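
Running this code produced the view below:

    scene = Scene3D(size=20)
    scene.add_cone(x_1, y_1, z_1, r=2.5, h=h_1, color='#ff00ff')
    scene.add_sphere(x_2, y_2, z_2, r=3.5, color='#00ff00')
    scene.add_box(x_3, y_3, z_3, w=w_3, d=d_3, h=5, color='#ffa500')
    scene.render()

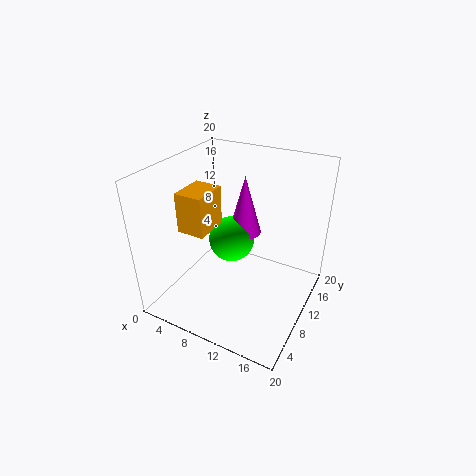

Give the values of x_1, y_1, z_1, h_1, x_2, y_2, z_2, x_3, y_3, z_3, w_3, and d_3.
x_1 = 8.5
y_1 = 15
z_1 = 8
h_1 = 9
x_2 = 7
y_2 = 13.5
z_2 = 7
x_3 = 5.5
y_3 = 3
z_3 = 13.5
w_3 = 3.5
d_3 = 4.5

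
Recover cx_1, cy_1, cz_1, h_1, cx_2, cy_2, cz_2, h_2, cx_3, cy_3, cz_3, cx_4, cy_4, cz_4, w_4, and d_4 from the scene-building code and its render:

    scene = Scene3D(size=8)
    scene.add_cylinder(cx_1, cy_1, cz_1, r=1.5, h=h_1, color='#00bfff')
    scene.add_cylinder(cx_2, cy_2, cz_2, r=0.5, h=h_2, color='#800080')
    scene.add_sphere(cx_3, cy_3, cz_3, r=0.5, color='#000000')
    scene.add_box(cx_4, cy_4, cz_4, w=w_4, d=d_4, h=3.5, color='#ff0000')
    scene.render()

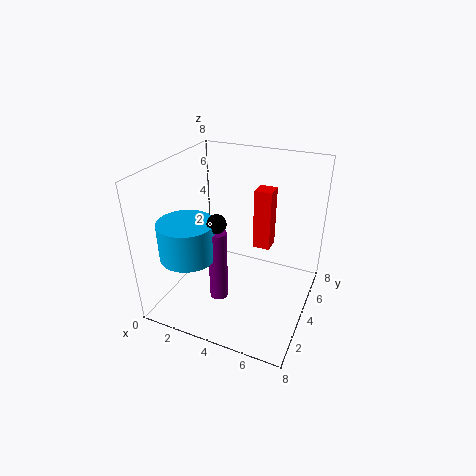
cx_1 = 2, cy_1 = 2, cz_1 = 3.5, h_1 = 2, cx_2 = 3.5, cy_2 = 2.5, cz_2 = 1, h_2 = 4, cx_3 = 3.5, cy_3 = 2.5, cz_3 = 5.5, cx_4 = 4.5, cy_4 = 5, cz_4 = 3, w_4 = 1, d_4 = 1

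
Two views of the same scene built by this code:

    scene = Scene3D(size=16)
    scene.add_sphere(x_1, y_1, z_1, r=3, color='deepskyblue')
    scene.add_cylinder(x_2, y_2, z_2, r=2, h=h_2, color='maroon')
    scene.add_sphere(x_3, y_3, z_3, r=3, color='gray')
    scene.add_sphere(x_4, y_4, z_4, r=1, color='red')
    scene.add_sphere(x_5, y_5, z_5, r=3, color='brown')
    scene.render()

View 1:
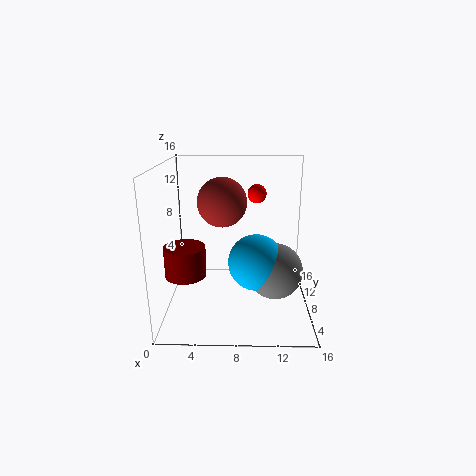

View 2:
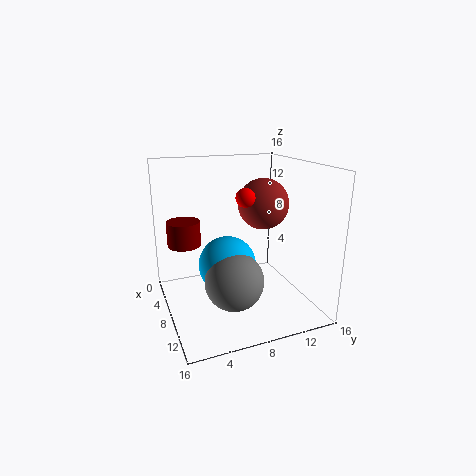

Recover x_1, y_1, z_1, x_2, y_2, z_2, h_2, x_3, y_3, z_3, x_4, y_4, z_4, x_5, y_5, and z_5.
x_1 = 10
y_1 = 6
z_1 = 6
x_2 = 3
y_2 = 3
z_2 = 6
h_2 = 3
x_3 = 12
y_3 = 6
z_3 = 5
x_4 = 10
y_4 = 8
z_4 = 13
x_5 = 6
y_5 = 12
z_5 = 11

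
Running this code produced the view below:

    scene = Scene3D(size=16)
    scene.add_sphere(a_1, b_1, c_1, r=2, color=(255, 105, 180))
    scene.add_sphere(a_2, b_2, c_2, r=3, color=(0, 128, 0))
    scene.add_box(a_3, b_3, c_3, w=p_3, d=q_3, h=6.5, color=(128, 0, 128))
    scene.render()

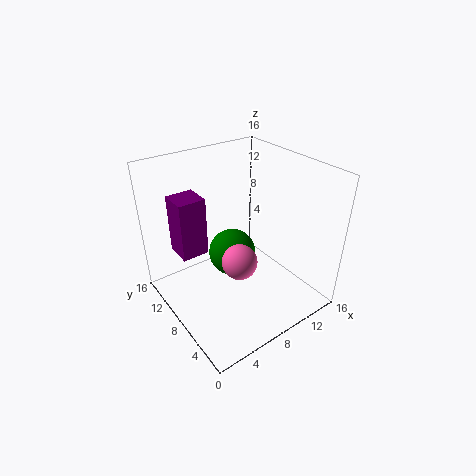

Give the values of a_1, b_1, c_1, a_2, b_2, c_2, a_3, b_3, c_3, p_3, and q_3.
a_1 = 7.5; b_1 = 7; c_1 = 5.5; a_2 = 10; b_2 = 12; c_2 = 3; a_3 = 2; b_3 = 9.5; c_3 = 6.5; p_3 = 3; q_3 = 3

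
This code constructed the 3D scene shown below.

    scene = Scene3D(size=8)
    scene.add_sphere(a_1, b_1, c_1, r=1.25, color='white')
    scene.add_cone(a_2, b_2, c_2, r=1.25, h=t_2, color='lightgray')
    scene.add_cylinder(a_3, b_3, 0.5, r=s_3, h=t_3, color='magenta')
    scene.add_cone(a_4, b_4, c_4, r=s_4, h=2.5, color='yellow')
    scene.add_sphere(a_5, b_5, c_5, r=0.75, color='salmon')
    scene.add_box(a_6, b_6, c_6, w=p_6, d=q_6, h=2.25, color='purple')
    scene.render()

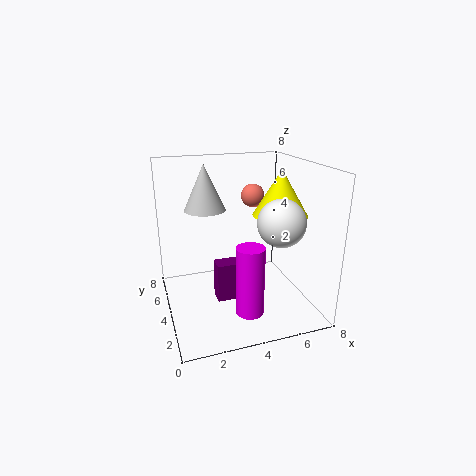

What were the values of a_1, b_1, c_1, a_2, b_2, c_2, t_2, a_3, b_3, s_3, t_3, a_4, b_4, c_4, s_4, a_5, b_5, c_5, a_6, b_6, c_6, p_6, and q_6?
a_1 = 5.75; b_1 = 2.25; c_1 = 5.25; a_2 = 2.75; b_2 = 6.5; c_2 = 5; t_2 = 2.75; a_3 = 4; b_3 = 2; s_3 = 0.75; t_3 = 3.75; a_4 = 6.25; b_4 = 3.5; c_4 = 5.25; s_4 = 1.5; a_5 = 6; b_5 = 7; c_5 = 5.5; a_6 = 2.75; b_6 = 3.75; c_6 = 0.25; p_6 = 2.25; q_6 = 1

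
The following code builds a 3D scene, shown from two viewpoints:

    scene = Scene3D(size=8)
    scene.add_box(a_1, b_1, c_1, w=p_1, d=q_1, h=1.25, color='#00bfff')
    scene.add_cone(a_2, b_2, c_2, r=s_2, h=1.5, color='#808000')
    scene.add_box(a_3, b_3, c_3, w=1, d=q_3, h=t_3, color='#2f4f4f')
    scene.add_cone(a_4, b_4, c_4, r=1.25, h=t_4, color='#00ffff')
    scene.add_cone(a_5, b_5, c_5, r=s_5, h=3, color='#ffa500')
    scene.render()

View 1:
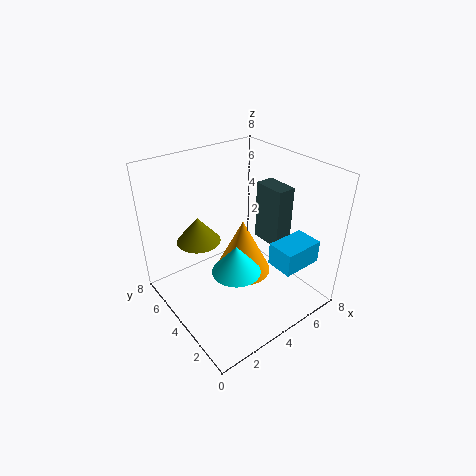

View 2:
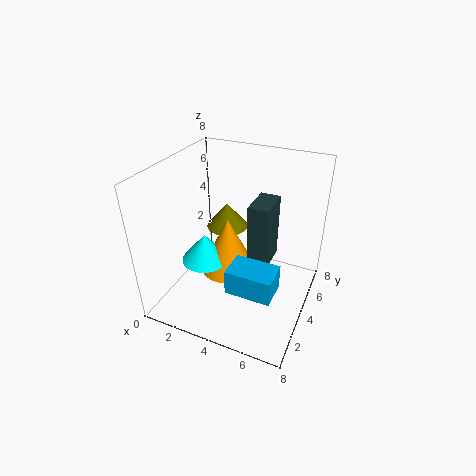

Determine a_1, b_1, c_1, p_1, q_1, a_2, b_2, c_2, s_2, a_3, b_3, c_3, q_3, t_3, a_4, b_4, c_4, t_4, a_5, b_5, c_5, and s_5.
a_1 = 4.75
b_1 = 0.75
c_1 = 3
p_1 = 2.25
q_1 = 1.5
a_2 = 2.5
b_2 = 5.75
c_2 = 3.5
s_2 = 1.25
a_3 = 5.25
b_3 = 2.25
c_3 = 3.75
q_3 = 1.75
t_3 = 3.25
a_4 = 2.75
b_4 = 2.5
c_4 = 3.25
t_4 = 1.5
a_5 = 3.75
b_5 = 3.25
c_5 = 2.5
s_5 = 1.5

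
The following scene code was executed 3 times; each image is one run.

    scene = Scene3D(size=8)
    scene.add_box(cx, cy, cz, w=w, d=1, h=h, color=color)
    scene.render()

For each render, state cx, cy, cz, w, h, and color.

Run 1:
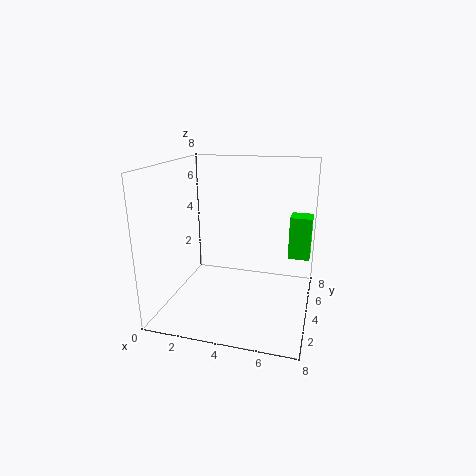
cx = 7; cy = 2; cz = 4; w = 1; h = 2; color = 'lime'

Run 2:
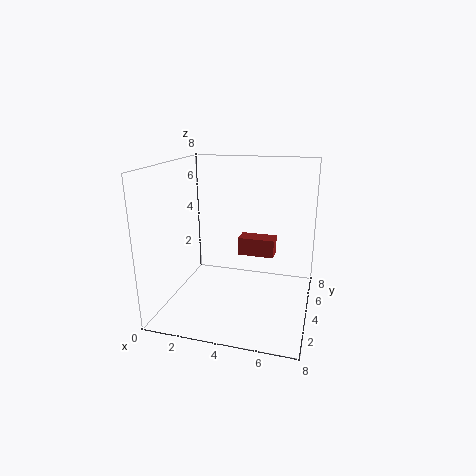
cx = 4; cy = 4; cz = 3; w = 2; h = 1; color = 'brown'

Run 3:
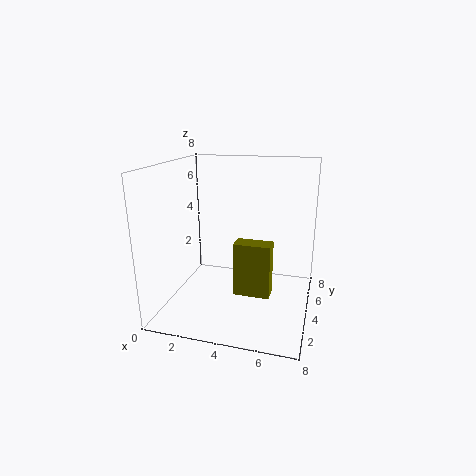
cx = 4; cy = 3; cz = 1; w = 2; h = 3; color = 'olive'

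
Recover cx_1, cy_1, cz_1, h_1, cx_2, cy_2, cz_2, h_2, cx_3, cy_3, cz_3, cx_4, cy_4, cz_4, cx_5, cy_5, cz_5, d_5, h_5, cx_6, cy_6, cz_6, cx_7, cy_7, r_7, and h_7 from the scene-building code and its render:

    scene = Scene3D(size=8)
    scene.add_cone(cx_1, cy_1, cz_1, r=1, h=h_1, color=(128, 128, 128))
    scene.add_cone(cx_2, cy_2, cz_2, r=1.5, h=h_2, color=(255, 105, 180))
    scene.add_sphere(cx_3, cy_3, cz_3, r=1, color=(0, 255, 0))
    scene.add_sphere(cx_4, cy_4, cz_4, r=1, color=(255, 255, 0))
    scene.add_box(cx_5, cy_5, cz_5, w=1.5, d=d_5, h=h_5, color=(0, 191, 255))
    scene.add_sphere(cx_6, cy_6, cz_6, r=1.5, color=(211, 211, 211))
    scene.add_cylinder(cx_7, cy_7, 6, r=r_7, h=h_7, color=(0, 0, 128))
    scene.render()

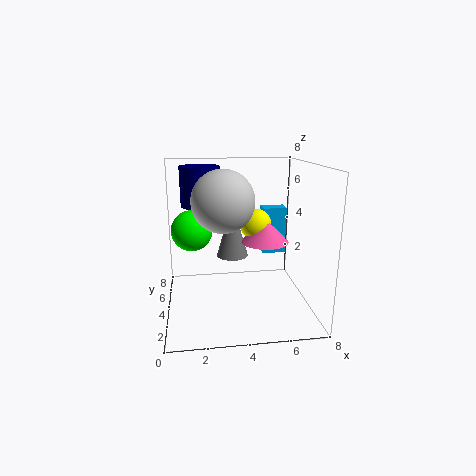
cx_1 = 4; cy_1 = 6.5; cz_1 = 2; h_1 = 3.5; cx_2 = 6; cy_2 = 6; cz_2 = 3; h_2 = 1.5; cx_3 = 1.5; cy_3 = 2.5; cz_3 = 5; cx_4 = 5.5; cy_4 = 6.5; cz_4 = 4; cx_5 = 6; cy_5 = 6.5; cz_5 = 2; d_5 = 1; h_5 = 3; cx_6 = 3; cy_6 = 2; cz_6 = 6.5; cx_7 = 2; cy_7 = 3.5; r_7 = 1; h_7 = 2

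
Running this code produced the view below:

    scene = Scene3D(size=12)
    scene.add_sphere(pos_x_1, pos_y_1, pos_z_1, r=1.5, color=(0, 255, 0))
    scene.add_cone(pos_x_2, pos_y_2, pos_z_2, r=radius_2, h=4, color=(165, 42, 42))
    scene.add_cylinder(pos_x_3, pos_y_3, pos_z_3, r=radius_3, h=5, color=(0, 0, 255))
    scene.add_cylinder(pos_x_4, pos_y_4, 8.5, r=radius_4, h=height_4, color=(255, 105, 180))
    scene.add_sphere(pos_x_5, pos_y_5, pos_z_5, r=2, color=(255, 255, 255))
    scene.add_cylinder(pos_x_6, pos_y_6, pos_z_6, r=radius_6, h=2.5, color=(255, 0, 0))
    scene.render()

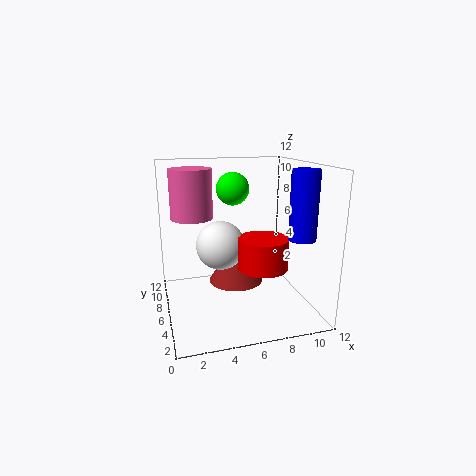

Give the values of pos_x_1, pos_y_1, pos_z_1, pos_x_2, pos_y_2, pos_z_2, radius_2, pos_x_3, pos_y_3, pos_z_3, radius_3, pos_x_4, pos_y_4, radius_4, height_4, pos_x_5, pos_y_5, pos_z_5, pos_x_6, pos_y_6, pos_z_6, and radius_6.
pos_x_1 = 6.5, pos_y_1 = 9.5, pos_z_1 = 9.5, pos_x_2 = 6.5, pos_y_2 = 8.5, pos_z_2 = 1, radius_2 = 2.5, pos_x_3 = 9.5, pos_y_3 = 1.5, pos_z_3 = 7, radius_3 = 1, pos_x_4 = 2, pos_y_4 = 4, radius_4 = 1.5, height_4 = 3.5, pos_x_5 = 4.5, pos_y_5 = 6, pos_z_5 = 5.5, pos_x_6 = 7.5, pos_y_6 = 4, pos_z_6 = 4, radius_6 = 2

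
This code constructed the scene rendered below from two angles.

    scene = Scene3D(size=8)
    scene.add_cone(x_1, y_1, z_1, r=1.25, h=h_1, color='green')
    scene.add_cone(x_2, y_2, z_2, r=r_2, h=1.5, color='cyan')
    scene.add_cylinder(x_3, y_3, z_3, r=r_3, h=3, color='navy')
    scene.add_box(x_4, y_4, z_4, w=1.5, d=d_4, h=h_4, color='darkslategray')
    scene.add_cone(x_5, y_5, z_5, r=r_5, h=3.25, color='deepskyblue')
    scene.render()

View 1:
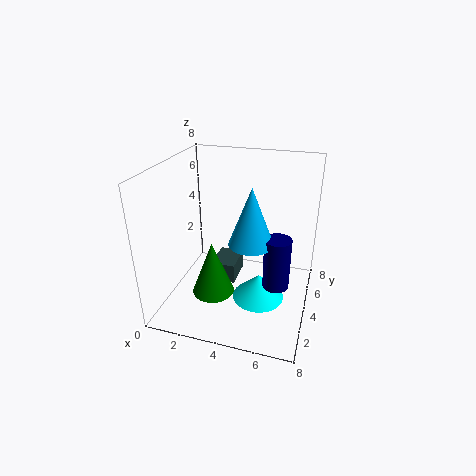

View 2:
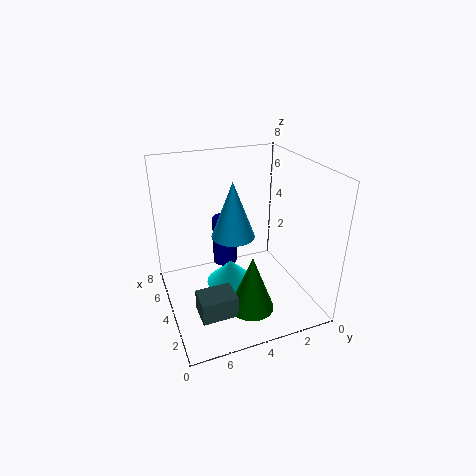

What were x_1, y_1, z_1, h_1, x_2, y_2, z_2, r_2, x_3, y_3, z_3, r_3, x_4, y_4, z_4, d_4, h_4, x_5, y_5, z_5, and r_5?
x_1 = 2.5
y_1 = 3.75
z_1 = 0.25
h_1 = 3.25
x_2 = 5.25
y_2 = 4
z_2 = 0.25
r_2 = 1.5
x_3 = 6.25
y_3 = 4
z_3 = 1.25
r_3 = 0.75
x_4 = 2
y_4 = 4.75
z_4 = 0.25
d_4 = 2
h_4 = 1.25
x_5 = 4.75
y_5 = 4
z_5 = 3.75
r_5 = 1.25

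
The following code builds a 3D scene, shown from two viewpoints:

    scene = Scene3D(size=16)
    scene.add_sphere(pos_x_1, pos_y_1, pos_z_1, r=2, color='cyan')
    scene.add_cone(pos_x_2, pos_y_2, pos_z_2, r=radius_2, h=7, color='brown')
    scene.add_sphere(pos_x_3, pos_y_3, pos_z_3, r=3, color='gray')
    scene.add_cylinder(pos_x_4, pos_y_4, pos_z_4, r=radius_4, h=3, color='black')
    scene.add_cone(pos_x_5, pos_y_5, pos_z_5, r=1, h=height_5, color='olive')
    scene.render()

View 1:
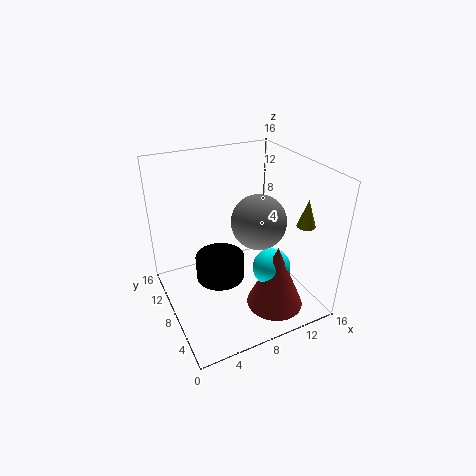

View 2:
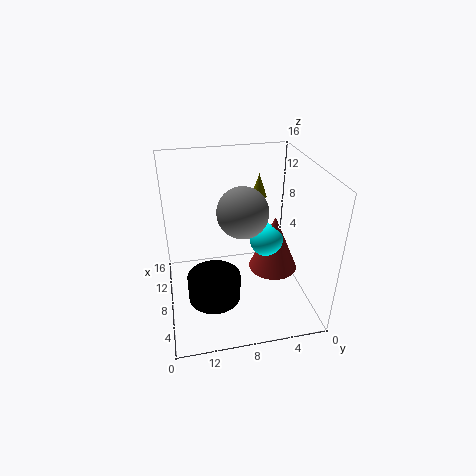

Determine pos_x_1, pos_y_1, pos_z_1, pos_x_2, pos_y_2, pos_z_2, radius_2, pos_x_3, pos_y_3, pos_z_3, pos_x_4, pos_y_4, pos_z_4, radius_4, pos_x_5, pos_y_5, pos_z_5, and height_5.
pos_x_1 = 10, pos_y_1 = 4, pos_z_1 = 6, pos_x_2 = 10, pos_y_2 = 3, pos_z_2 = 2, radius_2 = 3, pos_x_3 = 10, pos_y_3 = 7, pos_z_3 = 10, pos_x_4 = 7, pos_y_4 = 11, pos_z_4 = 1, radius_4 = 3, pos_x_5 = 14, pos_y_5 = 4, pos_z_5 = 10, height_5 = 3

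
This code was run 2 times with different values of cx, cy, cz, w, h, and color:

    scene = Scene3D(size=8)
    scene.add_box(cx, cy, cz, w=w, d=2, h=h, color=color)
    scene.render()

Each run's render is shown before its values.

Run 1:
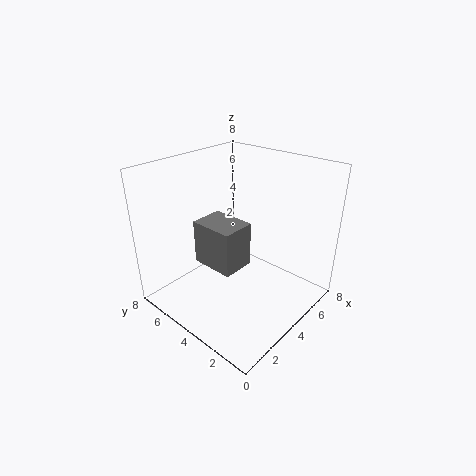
cx = 0.5
cy = 1.5
cz = 4.5
w = 1.5
h = 2
color = 'gray'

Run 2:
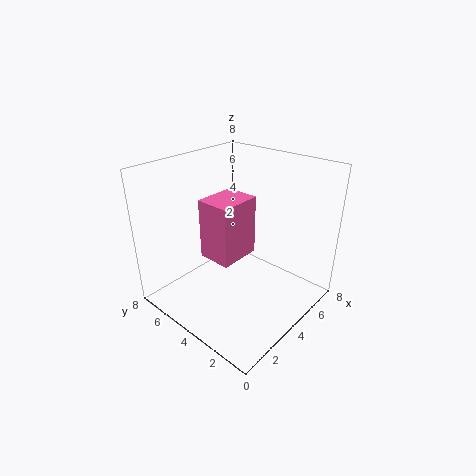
cx = 3
cy = 4
cz = 2.5
w = 2.5
h = 3.5
color = 'hotpink'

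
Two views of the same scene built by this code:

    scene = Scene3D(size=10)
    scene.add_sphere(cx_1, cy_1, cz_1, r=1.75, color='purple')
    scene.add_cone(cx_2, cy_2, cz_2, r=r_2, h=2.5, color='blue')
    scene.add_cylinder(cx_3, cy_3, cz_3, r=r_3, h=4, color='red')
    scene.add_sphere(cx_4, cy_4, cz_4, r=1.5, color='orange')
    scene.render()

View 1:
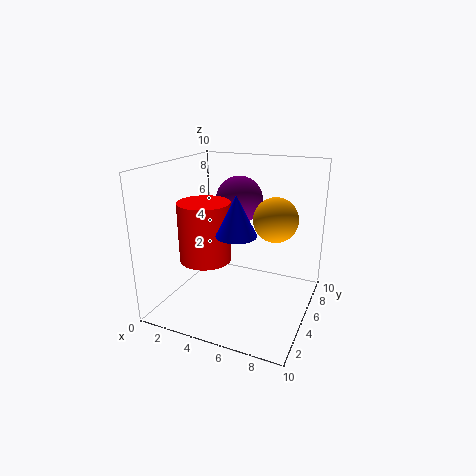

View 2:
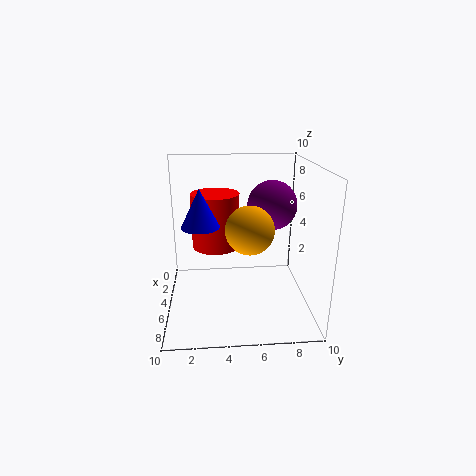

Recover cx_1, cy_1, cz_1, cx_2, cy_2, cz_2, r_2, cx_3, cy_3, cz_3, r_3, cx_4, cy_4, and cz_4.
cx_1 = 4
cy_1 = 7.5
cz_1 = 7
cx_2 = 6
cy_2 = 2.5
cz_2 = 6.25
r_2 = 1.25
cx_3 = 3.25
cy_3 = 3.5
cz_3 = 3.75
r_3 = 1.75
cx_4 = 7.5
cy_4 = 5.5
cz_4 = 6.5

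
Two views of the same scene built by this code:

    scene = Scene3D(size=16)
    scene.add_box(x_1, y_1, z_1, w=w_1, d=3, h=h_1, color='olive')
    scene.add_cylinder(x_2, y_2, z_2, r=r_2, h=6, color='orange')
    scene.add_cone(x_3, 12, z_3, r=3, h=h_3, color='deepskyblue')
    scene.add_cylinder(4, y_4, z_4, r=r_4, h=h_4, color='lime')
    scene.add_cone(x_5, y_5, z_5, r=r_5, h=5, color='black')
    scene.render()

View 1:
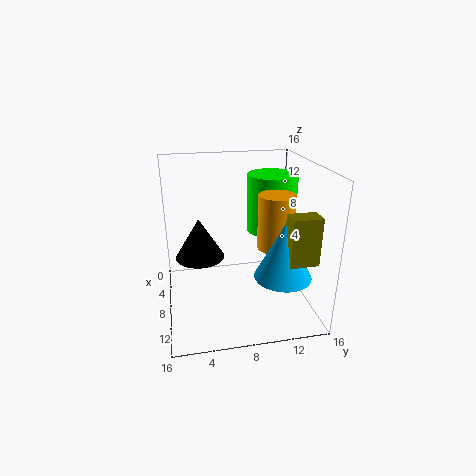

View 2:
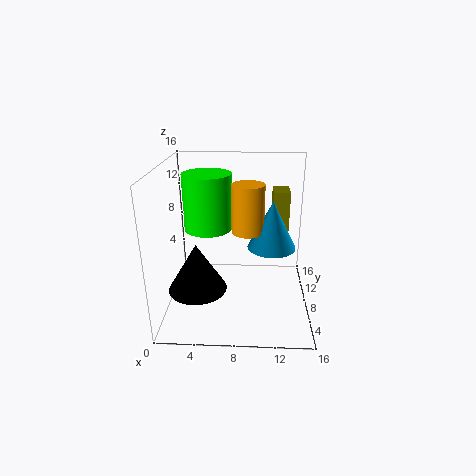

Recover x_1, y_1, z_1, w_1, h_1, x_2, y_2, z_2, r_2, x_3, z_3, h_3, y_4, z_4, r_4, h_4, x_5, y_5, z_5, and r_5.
x_1 = 12, y_1 = 12, z_1 = 7, w_1 = 2, h_1 = 5, x_2 = 9, y_2 = 12, z_2 = 7, r_2 = 2, x_3 = 12, z_3 = 5, h_3 = 6, y_4 = 13, z_4 = 7, r_4 = 3, h_4 = 7, x_5 = 4, y_5 = 4, z_5 = 4, r_5 = 3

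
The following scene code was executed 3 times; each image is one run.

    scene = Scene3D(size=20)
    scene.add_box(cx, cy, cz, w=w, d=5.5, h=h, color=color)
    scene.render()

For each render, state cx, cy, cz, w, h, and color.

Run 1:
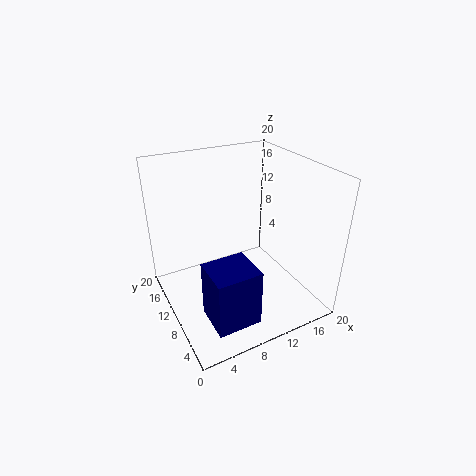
cx = 3.5; cy = 2.5; cz = 1; w = 6; h = 8; color = 'navy'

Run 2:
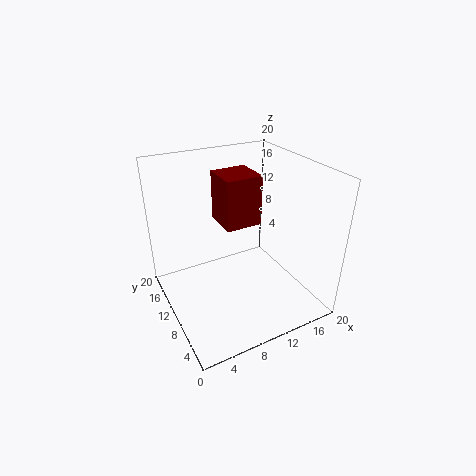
cx = 9.5; cy = 12; cz = 10; w = 5.5; h = 7.5; color = 'maroon'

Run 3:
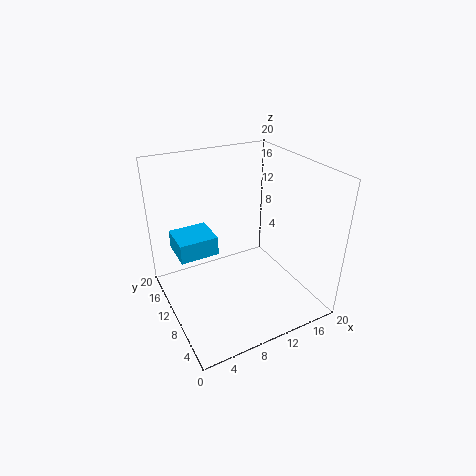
cx = 3; cy = 14.5; cz = 5; w = 6; h = 3; color = 'deepskyblue'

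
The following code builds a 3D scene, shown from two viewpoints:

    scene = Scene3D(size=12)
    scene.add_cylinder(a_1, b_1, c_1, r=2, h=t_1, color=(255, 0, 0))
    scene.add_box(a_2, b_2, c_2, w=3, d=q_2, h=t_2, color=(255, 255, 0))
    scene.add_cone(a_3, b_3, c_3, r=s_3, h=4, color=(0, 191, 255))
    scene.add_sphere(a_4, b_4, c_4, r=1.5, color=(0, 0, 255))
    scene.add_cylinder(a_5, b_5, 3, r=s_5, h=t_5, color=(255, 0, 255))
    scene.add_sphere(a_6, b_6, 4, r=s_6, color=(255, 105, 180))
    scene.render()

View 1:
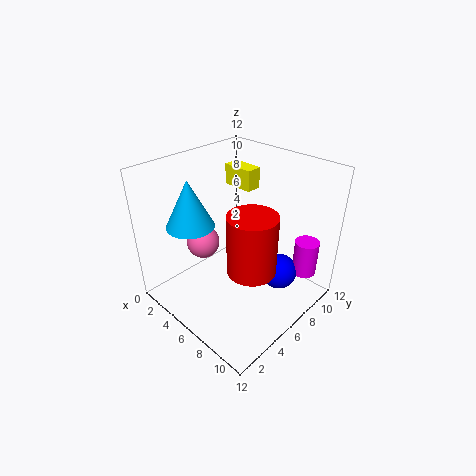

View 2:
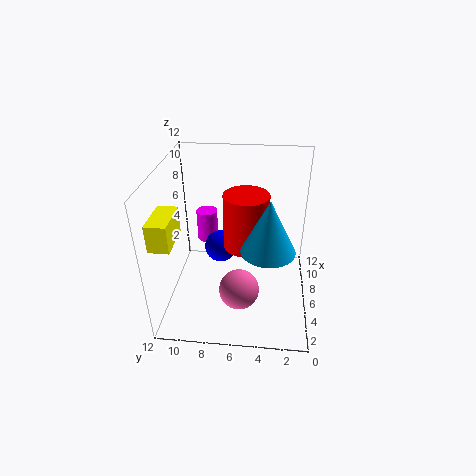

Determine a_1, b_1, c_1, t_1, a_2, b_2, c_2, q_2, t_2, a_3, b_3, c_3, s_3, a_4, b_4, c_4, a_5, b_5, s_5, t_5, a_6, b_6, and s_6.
a_1 = 8, b_1 = 5.5, c_1 = 4, t_1 = 5, a_2 = 0.5, b_2 = 10, c_2 = 8, q_2 = 1.5, t_2 = 2, a_3 = 3, b_3 = 3.5, c_3 = 7, s_3 = 2, a_4 = 9, b_4 = 8, c_4 = 3, a_5 = 10.5, b_5 = 9.5, s_5 = 1, t_5 = 3, a_6 = 2, b_6 = 5.5, s_6 = 1.5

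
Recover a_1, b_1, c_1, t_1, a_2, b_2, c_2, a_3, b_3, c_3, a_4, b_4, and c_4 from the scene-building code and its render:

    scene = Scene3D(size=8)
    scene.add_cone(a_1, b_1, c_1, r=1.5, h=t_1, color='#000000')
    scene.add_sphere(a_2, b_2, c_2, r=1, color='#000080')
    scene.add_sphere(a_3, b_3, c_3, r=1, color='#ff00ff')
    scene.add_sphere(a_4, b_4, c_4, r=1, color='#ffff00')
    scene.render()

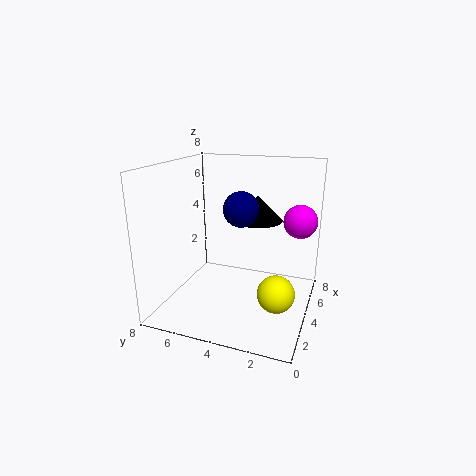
a_1 = 6
b_1 = 3.5
c_1 = 4.5
t_1 = 1.5
a_2 = 4.5
b_2 = 4
c_2 = 5.5
a_3 = 6.5
b_3 = 1
c_3 = 4.5
a_4 = 3
b_4 = 1.5
c_4 = 1.5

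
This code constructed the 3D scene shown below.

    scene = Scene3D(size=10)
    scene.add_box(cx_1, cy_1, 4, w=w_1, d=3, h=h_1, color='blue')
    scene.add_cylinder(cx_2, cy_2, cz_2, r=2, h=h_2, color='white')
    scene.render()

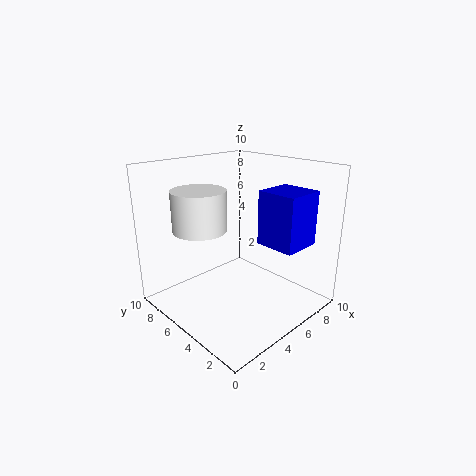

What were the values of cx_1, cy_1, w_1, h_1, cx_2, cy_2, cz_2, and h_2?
cx_1 = 7, cy_1 = 2, w_1 = 3, h_1 = 4, cx_2 = 4, cy_2 = 8, cz_2 = 5, h_2 = 3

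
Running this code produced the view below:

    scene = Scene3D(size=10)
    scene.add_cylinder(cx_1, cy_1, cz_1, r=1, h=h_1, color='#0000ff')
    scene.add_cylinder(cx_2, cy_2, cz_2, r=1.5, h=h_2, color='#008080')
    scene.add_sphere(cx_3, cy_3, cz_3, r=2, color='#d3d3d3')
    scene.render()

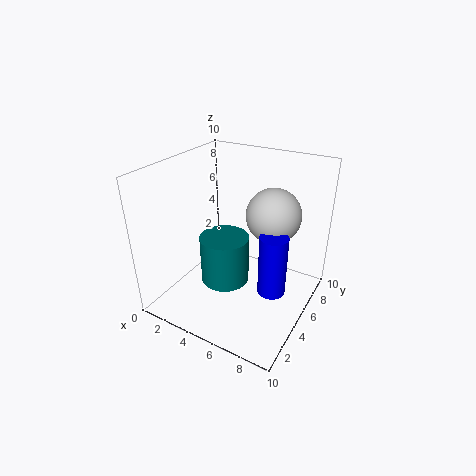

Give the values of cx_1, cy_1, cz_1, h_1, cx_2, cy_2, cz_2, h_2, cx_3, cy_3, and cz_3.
cx_1 = 7.5; cy_1 = 5.5; cz_1 = 1; h_1 = 4.5; cx_2 = 5.5; cy_2 = 2.5; cz_2 = 3.5; h_2 = 3; cx_3 = 6.5; cy_3 = 7.5; cz_3 = 6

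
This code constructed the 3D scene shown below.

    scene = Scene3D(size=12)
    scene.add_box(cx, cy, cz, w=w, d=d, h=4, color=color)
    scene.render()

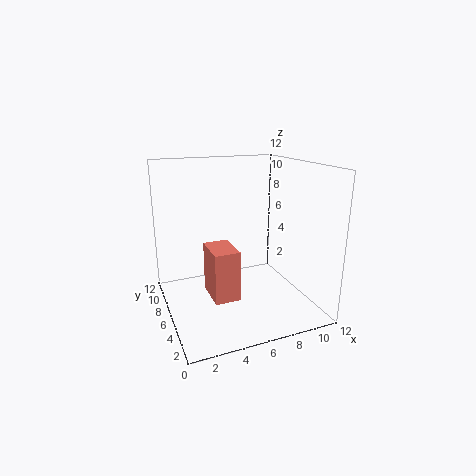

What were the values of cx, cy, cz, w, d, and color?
cx = 3, cy = 3, cz = 2, w = 2, d = 3, color = 'salmon'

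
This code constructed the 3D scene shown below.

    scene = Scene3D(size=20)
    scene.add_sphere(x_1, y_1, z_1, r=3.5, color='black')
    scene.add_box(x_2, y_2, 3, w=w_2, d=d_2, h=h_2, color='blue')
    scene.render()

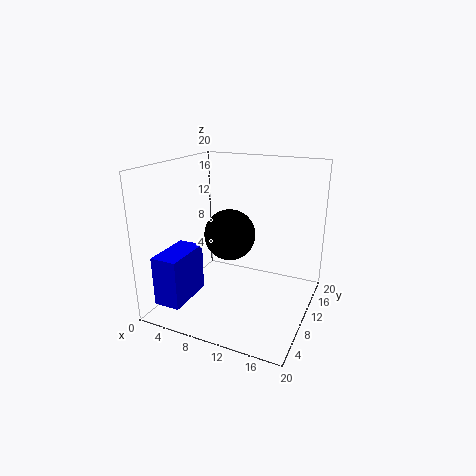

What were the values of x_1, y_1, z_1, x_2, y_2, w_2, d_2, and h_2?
x_1 = 9
y_1 = 9.5
z_1 = 10.5
x_2 = 2.5
y_2 = 0.5
w_2 = 3.5
d_2 = 6.5
h_2 = 6.5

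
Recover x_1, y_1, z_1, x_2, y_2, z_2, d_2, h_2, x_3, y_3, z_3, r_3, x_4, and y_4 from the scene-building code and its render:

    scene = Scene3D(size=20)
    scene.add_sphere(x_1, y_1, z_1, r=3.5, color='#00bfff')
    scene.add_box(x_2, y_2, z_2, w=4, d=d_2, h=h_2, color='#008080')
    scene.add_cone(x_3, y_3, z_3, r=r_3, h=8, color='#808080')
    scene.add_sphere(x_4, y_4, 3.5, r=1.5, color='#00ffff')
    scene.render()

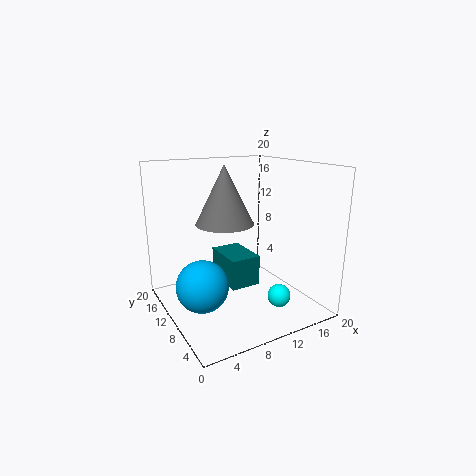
x_1 = 4, y_1 = 9, z_1 = 4.5, x_2 = 7, y_2 = 6, z_2 = 4.5, d_2 = 6, h_2 = 4, x_3 = 8.5, y_3 = 11, z_3 = 12, r_3 = 4, x_4 = 12.5, y_4 = 3.5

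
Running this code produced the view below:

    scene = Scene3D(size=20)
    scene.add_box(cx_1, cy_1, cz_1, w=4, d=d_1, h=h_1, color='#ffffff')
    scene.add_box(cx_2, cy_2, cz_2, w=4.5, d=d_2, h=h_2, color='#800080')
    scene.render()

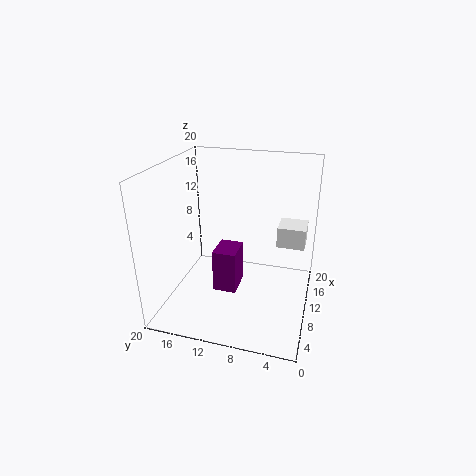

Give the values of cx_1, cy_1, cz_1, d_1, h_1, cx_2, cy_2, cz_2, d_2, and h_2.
cx_1 = 12.5, cy_1 = 1, cz_1 = 8, d_1 = 4, h_1 = 3, cx_2 = 10, cy_2 = 10.5, cz_2 = 0.5, d_2 = 3.5, h_2 = 6.5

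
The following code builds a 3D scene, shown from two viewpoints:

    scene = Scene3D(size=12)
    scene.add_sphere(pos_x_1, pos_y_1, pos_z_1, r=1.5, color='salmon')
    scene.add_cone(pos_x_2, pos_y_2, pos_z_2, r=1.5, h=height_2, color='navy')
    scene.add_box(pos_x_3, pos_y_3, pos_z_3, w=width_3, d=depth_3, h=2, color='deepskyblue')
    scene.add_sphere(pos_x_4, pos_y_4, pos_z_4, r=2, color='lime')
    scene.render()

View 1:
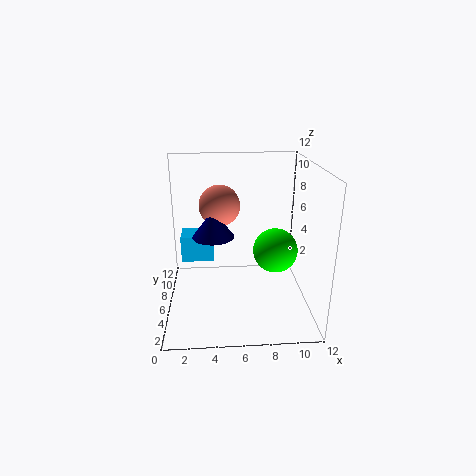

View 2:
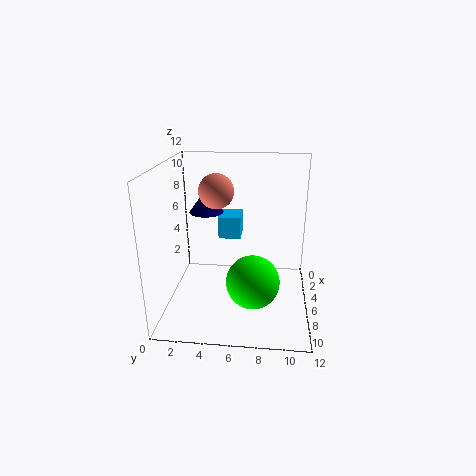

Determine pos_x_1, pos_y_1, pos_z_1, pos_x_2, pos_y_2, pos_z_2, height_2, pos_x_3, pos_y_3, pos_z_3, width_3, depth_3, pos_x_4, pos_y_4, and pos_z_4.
pos_x_1 = 4.5
pos_y_1 = 4
pos_z_1 = 9.5
pos_x_2 = 4
pos_y_2 = 3
pos_z_2 = 7.5
height_2 = 2
pos_x_3 = 1.5
pos_y_3 = 4
pos_z_3 = 5
width_3 = 2.5
depth_3 = 2
pos_x_4 = 9.5
pos_y_4 = 7.5
pos_z_4 = 4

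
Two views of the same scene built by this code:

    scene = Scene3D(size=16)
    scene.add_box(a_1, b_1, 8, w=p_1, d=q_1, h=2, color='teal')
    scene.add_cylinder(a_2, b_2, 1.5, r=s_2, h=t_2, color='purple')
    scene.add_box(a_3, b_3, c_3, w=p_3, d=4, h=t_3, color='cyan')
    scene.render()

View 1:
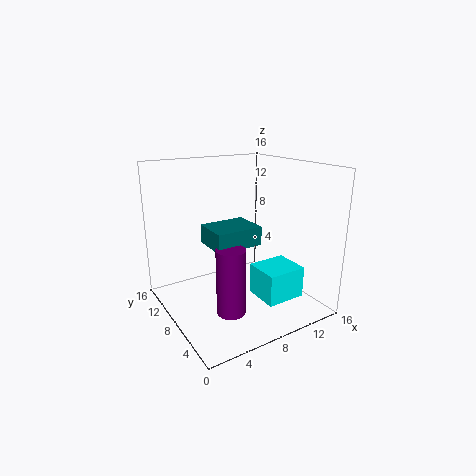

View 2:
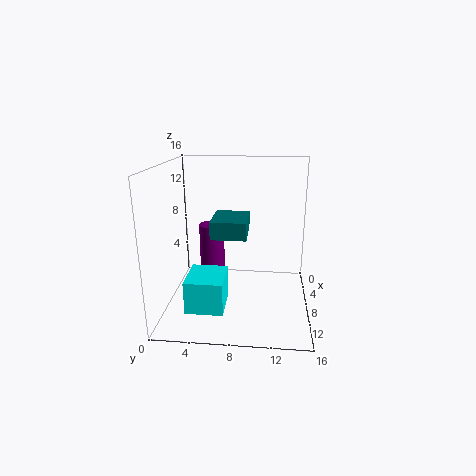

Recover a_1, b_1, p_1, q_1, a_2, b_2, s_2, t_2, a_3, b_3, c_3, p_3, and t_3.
a_1 = 4
b_1 = 5
p_1 = 5
q_1 = 4
a_2 = 5
b_2 = 4.5
s_2 = 1.5
t_2 = 7
a_3 = 9
b_3 = 3
c_3 = 1.5
p_3 = 4.5
t_3 = 3.5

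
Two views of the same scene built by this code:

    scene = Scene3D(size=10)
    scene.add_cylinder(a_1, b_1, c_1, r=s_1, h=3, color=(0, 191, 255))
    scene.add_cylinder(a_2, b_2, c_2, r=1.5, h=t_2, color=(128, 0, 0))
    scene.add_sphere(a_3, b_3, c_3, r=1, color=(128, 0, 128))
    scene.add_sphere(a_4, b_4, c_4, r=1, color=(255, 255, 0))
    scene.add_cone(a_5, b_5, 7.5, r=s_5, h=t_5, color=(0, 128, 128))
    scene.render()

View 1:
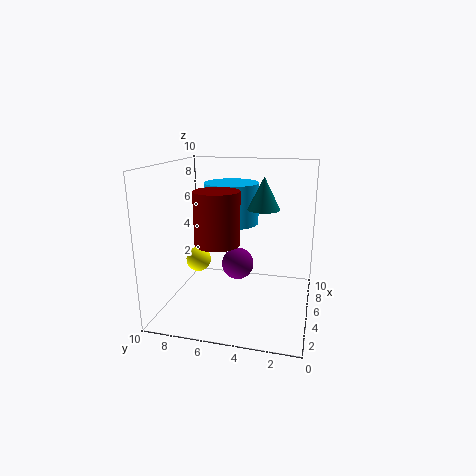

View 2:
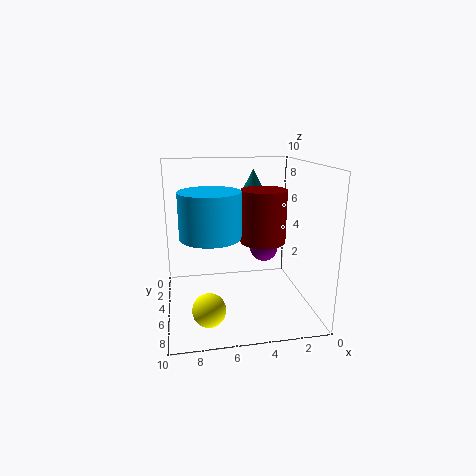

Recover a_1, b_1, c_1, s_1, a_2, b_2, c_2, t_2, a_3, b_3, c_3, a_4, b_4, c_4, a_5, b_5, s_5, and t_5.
a_1 = 7
b_1 = 6
c_1 = 5.5
s_1 = 2
a_2 = 3.5
b_2 = 6
c_2 = 5
t_2 = 3.5
a_3 = 3
b_3 = 4.5
c_3 = 4
a_4 = 7.5
b_4 = 9
c_4 = 2
a_5 = 3.5
b_5 = 3
s_5 = 1
t_5 = 2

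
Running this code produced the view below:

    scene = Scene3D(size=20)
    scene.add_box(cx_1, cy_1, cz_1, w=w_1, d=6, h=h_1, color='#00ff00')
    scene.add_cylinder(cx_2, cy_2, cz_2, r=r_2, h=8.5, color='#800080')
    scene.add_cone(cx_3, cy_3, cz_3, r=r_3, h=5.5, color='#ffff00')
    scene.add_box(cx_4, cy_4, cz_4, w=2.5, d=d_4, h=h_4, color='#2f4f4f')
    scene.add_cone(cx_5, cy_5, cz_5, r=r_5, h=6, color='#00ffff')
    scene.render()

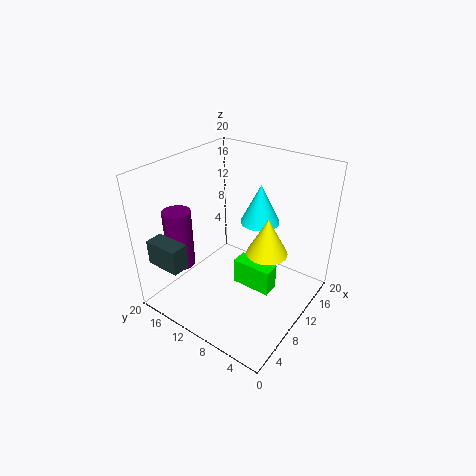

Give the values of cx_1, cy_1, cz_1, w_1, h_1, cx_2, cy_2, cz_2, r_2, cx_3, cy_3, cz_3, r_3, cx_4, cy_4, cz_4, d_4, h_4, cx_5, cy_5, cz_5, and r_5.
cx_1 = 11, cy_1 = 5.5, cz_1 = 1, w_1 = 2.5, h_1 = 4, cx_2 = 6, cy_2 = 17.5, cz_2 = 5, r_2 = 2, cx_3 = 13, cy_3 = 7, cz_3 = 7, r_3 = 3, cx_4 = 1.5, cy_4 = 14, cz_4 = 7, d_4 = 5, h_4 = 3.5, cx_5 = 16.5, cy_5 = 10.5, cz_5 = 9.5, r_5 = 3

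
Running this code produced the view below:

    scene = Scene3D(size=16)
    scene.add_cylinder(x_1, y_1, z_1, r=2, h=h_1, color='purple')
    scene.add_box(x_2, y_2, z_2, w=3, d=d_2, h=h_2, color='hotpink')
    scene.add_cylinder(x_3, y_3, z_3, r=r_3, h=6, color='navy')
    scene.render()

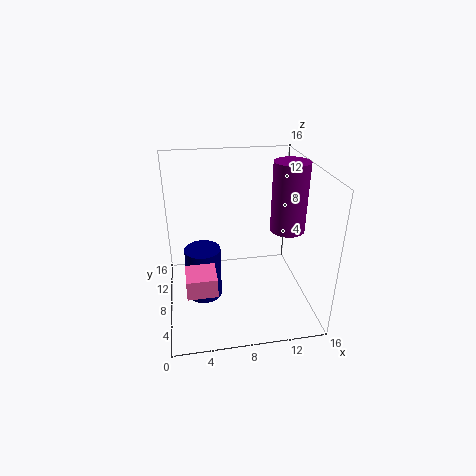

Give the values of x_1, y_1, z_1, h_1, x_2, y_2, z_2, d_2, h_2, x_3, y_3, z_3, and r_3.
x_1 = 14
y_1 = 9
z_1 = 8
h_1 = 8
x_2 = 2
y_2 = 2
z_2 = 5
d_2 = 3
h_2 = 2
x_3 = 4
y_3 = 8
z_3 = 1
r_3 = 2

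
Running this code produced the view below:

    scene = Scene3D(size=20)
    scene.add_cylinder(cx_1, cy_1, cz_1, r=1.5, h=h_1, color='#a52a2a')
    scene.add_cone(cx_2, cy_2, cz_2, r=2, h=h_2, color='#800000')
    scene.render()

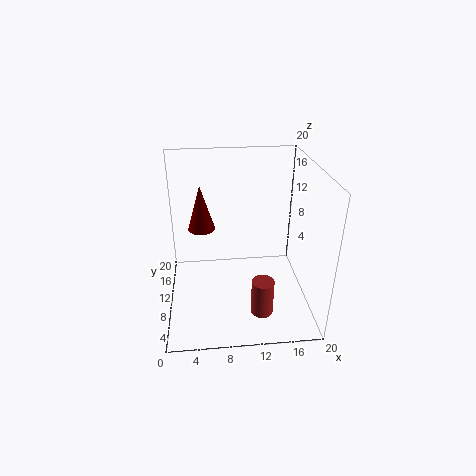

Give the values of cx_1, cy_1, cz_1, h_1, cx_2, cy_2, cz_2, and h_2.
cx_1 = 12.75
cy_1 = 4.75
cz_1 = 1.25
h_1 = 5
cx_2 = 5
cy_2 = 14.25
cz_2 = 9.5
h_2 = 6.75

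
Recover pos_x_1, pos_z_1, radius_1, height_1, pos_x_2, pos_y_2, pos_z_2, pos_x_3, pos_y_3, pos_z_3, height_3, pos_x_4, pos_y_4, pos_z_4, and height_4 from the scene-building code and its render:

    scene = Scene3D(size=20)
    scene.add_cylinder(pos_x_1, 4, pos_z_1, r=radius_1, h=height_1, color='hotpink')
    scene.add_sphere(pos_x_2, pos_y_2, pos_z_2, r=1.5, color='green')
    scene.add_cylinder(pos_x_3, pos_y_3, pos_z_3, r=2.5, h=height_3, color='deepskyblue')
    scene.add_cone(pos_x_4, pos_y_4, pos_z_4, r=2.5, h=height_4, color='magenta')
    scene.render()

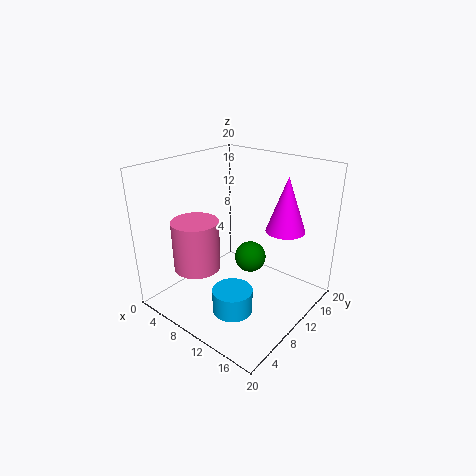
pos_x_1 = 8
pos_z_1 = 7.5
radius_1 = 3
height_1 = 6.5
pos_x_2 = 18.5
pos_y_2 = 1.5
pos_z_2 = 14
pos_x_3 = 14
pos_y_3 = 4
pos_z_3 = 3.5
height_3 = 3
pos_x_4 = 16.5
pos_y_4 = 11.5
pos_z_4 = 12.5
height_4 = 7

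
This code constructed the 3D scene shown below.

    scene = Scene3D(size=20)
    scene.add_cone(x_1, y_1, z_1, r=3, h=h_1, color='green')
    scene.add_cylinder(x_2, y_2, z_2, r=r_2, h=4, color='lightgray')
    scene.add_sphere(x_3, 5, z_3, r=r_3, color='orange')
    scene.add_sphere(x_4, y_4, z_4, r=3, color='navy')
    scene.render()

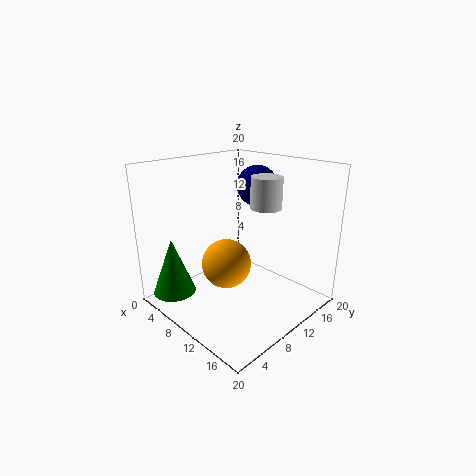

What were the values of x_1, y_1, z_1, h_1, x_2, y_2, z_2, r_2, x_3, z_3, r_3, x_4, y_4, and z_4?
x_1 = 4
y_1 = 3
z_1 = 2
h_1 = 8
x_2 = 14
y_2 = 11
z_2 = 15
r_2 = 2
x_3 = 13
z_3 = 9
r_3 = 3
x_4 = 8
y_4 = 16
z_4 = 16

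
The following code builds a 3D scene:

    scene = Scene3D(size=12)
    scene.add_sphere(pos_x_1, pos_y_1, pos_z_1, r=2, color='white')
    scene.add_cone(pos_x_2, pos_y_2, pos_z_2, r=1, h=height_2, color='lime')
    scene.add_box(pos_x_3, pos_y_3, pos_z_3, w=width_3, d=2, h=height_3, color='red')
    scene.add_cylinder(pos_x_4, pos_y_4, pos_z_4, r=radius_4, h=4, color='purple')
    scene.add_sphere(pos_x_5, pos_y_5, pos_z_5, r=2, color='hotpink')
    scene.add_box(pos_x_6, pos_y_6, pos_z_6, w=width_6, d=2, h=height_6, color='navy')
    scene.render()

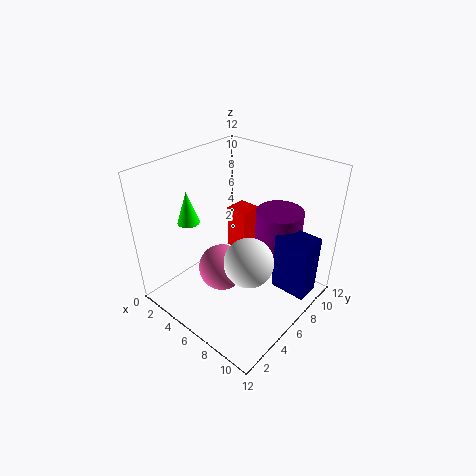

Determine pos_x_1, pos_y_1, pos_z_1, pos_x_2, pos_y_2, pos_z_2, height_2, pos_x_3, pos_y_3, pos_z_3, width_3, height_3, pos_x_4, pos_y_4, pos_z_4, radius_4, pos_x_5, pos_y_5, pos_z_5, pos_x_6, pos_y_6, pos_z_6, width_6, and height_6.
pos_x_1 = 8, pos_y_1 = 5, pos_z_1 = 5, pos_x_2 = 1, pos_y_2 = 5, pos_z_2 = 6, height_2 = 3, pos_x_3 = 3, pos_y_3 = 8, pos_z_3 = 3, width_3 = 2, height_3 = 4, pos_x_4 = 8, pos_y_4 = 9, pos_z_4 = 4, radius_4 = 2, pos_x_5 = 5, pos_y_5 = 5, pos_z_5 = 3, pos_x_6 = 9, pos_y_6 = 7, pos_z_6 = 2, width_6 = 3, height_6 = 5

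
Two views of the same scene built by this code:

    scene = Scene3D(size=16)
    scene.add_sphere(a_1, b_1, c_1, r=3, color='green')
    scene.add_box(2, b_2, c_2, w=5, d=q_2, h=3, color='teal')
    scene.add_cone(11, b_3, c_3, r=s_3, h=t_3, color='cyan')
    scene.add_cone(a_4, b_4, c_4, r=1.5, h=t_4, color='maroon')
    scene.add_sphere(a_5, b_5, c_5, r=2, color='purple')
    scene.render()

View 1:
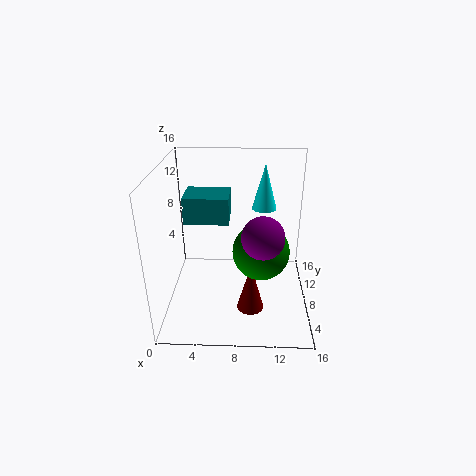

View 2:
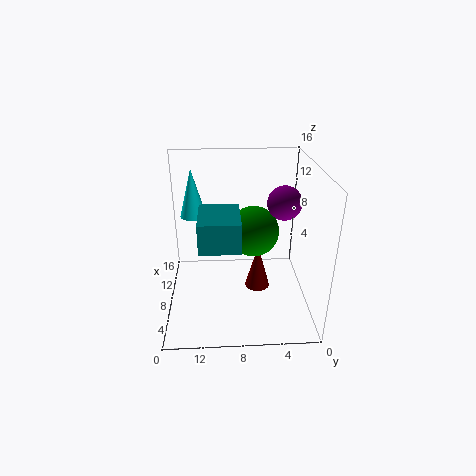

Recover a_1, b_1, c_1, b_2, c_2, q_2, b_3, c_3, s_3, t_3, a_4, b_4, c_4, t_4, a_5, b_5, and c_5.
a_1 = 10.5, b_1 = 6, c_1 = 7.5, b_2 = 8, c_2 = 9.5, q_2 = 4, b_3 = 13, c_3 = 9.5, s_3 = 1.5, t_3 = 5.5, a_4 = 9.5, b_4 = 5.5, c_4 = 0.5, t_4 = 5.5, a_5 = 10.5, b_5 = 2.5, c_5 = 11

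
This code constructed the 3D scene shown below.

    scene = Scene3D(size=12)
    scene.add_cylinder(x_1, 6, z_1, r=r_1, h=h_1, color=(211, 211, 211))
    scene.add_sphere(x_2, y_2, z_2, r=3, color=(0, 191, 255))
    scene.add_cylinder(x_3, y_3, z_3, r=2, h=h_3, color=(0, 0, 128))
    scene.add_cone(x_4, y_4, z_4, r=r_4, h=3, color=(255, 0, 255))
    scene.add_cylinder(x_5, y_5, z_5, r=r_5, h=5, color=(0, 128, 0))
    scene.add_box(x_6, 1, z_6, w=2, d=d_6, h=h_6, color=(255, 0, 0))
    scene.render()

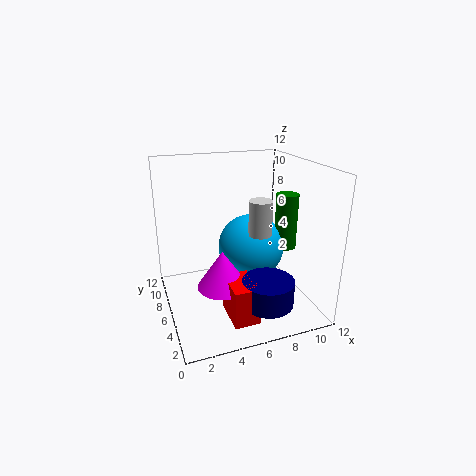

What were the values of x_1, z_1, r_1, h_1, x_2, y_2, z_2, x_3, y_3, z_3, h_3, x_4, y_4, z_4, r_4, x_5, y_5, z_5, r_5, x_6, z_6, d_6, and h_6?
x_1 = 8, z_1 = 6, r_1 = 1, h_1 = 3, x_2 = 8, y_2 = 8, z_2 = 4, x_3 = 7, y_3 = 2, z_3 = 2, h_3 = 2, x_4 = 4, y_4 = 4, z_4 = 3, r_4 = 2, x_5 = 11, y_5 = 7, z_5 = 4, r_5 = 1, x_6 = 4, z_6 = 1, d_6 = 3, h_6 = 3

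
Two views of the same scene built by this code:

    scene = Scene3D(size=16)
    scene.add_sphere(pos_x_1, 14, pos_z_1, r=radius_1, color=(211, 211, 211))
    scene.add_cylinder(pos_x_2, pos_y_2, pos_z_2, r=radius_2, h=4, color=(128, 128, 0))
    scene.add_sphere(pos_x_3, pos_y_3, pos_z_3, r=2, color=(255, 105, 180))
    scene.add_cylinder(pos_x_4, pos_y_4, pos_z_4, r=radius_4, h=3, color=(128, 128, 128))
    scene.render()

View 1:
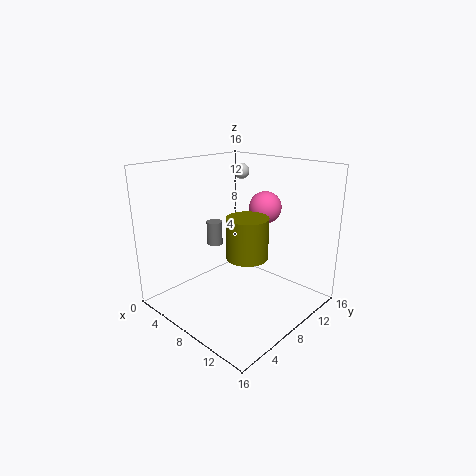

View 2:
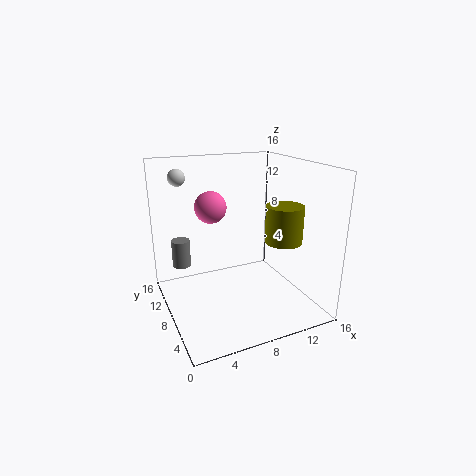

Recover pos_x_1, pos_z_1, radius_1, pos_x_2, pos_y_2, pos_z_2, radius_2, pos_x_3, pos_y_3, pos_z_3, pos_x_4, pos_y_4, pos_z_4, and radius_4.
pos_x_1 = 3, pos_z_1 = 14, radius_1 = 1, pos_x_2 = 12, pos_y_2 = 5, pos_z_2 = 8, radius_2 = 2, pos_x_3 = 7, pos_y_3 = 14, pos_z_3 = 10, pos_x_4 = 2, pos_y_4 = 10, pos_z_4 = 5, radius_4 = 1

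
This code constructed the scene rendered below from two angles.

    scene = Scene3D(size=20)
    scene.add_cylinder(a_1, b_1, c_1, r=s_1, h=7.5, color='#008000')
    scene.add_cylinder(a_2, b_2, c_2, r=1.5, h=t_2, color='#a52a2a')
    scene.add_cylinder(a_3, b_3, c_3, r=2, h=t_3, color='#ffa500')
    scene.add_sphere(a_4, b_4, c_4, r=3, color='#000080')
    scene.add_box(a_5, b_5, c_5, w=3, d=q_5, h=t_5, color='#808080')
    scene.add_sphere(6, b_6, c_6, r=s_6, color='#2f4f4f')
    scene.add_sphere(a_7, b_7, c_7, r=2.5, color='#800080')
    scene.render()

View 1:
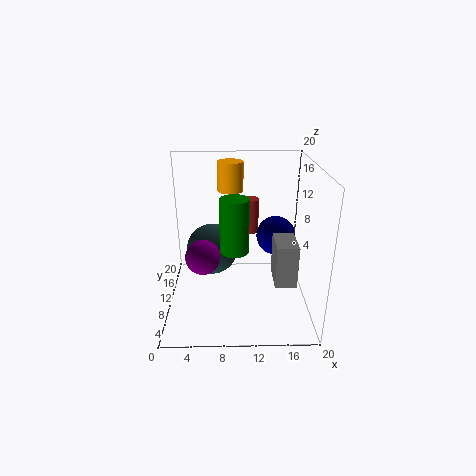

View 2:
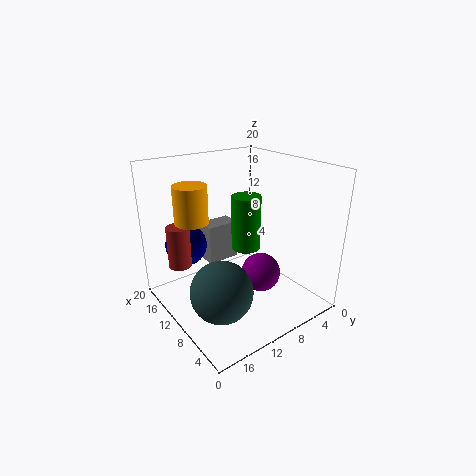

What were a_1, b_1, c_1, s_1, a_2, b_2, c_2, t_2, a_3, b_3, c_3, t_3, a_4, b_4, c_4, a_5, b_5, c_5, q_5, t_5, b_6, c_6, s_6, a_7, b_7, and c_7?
a_1 = 9.5, b_1 = 9, c_1 = 8.5, s_1 = 2, a_2 = 12, b_2 = 18, c_2 = 7.5, t_2 = 5.5, a_3 = 9, b_3 = 17.5, c_3 = 14.5, t_3 = 4.5, a_4 = 16, b_4 = 15, c_4 = 8, a_5 = 15, b_5 = 6.5, c_5 = 4, q_5 = 5, t_5 = 6, b_6 = 15.5, c_6 = 5.5, s_6 = 4, a_7 = 5, b_7 = 10, c_7 = 7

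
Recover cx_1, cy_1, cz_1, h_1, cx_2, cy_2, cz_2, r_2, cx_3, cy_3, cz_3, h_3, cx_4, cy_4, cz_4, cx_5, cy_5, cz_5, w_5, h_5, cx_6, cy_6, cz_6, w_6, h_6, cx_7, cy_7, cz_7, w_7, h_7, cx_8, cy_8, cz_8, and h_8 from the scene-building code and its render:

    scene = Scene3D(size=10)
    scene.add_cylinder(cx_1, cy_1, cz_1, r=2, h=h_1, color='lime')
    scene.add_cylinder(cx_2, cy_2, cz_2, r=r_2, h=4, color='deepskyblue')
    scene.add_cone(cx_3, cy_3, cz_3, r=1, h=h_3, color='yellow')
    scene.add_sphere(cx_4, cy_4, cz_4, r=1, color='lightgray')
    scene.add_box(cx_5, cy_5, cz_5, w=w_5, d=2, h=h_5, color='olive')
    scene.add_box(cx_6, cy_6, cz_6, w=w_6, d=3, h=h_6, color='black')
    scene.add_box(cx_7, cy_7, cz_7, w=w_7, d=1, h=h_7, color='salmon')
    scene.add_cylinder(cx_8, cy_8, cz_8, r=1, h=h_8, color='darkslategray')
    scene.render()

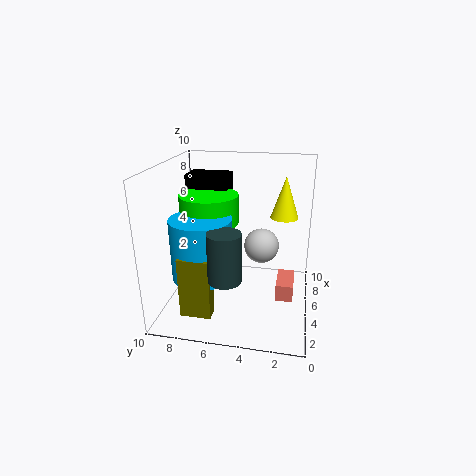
cx_1 = 5, cy_1 = 7, cz_1 = 6, h_1 = 2, cx_2 = 3, cy_2 = 7, cz_2 = 3, r_2 = 2, cx_3 = 7, cy_3 = 2, cz_3 = 6, h_3 = 3, cx_4 = 2, cy_4 = 3, cz_4 = 6, cx_5 = 1, cy_5 = 6, cz_5 = 1, w_5 = 1, h_5 = 4, cx_6 = 6, cy_6 = 6, cz_6 = 7, w_6 = 2, h_6 = 2, cx_7 = 1, cy_7 = 1, cz_7 = 3, w_7 = 2, h_7 = 1, cx_8 = 1, cy_8 = 5, cz_8 = 4, h_8 = 3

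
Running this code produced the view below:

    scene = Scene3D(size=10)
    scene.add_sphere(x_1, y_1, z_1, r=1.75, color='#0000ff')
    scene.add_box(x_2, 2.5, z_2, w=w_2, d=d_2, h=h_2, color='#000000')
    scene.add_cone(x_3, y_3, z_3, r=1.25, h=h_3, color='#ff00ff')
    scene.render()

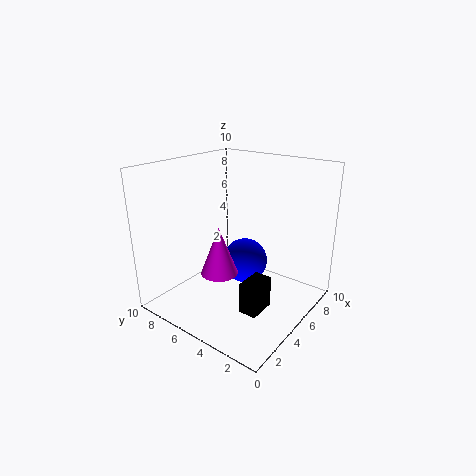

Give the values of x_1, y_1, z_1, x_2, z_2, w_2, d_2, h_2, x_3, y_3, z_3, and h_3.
x_1 = 7.25
y_1 = 6
z_1 = 2
x_2 = 3.5
z_2 = 0.25
w_2 = 2
d_2 = 1.25
h_2 = 2.25
x_3 = 3.25
y_3 = 5.25
z_3 = 3
h_3 = 3.25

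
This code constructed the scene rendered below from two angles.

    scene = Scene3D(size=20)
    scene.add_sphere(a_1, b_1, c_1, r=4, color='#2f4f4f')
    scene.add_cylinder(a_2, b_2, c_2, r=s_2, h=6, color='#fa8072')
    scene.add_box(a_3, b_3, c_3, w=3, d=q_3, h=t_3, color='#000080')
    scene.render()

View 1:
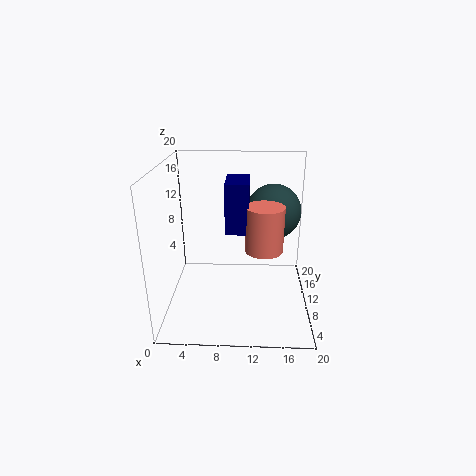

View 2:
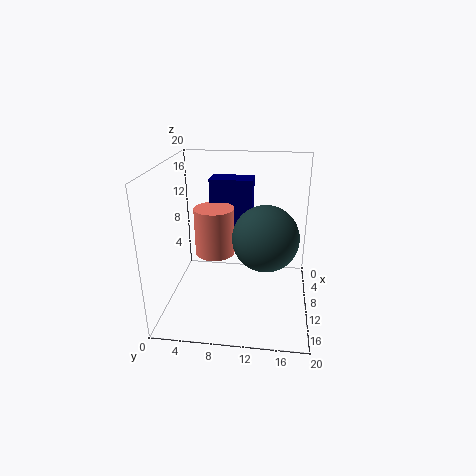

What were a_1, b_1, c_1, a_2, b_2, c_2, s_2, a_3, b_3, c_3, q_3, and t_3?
a_1 = 15
b_1 = 14
c_1 = 12.5
a_2 = 13.5
b_2 = 7.5
c_2 = 9.5
s_2 = 2.5
a_3 = 8.5
b_3 = 6.5
c_3 = 12
q_3 = 5.5
t_3 = 6.5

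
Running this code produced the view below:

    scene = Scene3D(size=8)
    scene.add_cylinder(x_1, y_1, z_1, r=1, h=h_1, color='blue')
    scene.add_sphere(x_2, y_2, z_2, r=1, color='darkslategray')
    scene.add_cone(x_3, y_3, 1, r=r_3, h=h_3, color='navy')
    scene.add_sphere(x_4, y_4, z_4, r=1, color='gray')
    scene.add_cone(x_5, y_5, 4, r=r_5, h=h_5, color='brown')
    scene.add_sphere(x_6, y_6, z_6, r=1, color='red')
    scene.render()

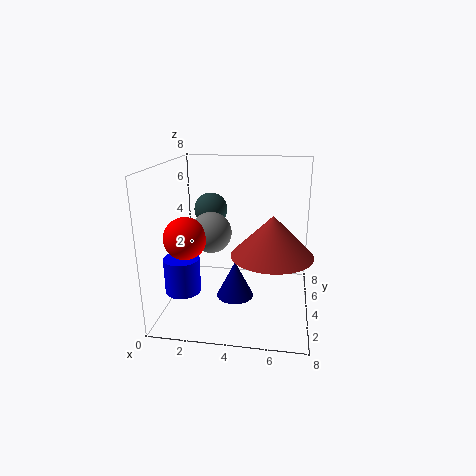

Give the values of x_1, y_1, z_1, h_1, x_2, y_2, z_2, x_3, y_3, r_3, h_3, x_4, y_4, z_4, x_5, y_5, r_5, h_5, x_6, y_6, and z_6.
x_1 = 1, y_1 = 3, z_1 = 1, h_1 = 2, x_2 = 2, y_2 = 6, z_2 = 5, x_3 = 4, y_3 = 3, r_3 = 1, h_3 = 2, x_4 = 3, y_4 = 2, z_4 = 5, x_5 = 6, y_5 = 2, r_5 = 2, h_5 = 2, x_6 = 2, y_6 = 1, z_6 = 5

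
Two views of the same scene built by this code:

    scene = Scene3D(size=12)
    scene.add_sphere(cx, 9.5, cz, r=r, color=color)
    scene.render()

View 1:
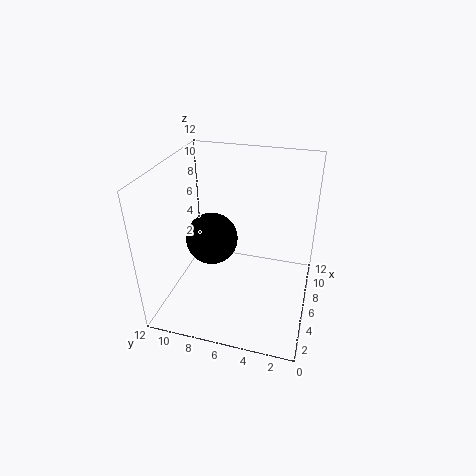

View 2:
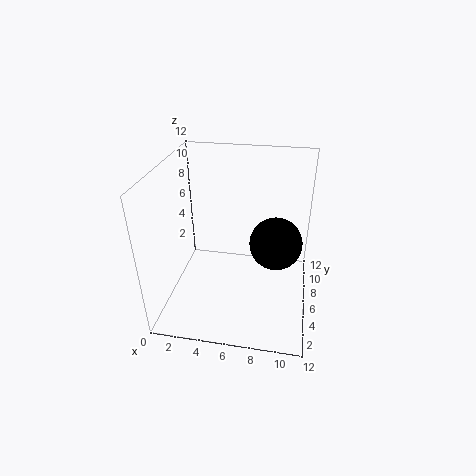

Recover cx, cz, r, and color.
cx = 9, cz = 3.5, r = 2.5, color = 'black'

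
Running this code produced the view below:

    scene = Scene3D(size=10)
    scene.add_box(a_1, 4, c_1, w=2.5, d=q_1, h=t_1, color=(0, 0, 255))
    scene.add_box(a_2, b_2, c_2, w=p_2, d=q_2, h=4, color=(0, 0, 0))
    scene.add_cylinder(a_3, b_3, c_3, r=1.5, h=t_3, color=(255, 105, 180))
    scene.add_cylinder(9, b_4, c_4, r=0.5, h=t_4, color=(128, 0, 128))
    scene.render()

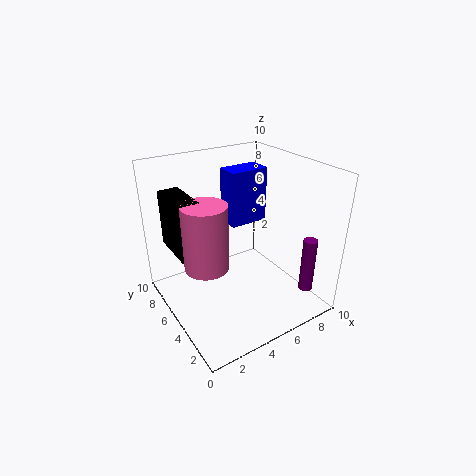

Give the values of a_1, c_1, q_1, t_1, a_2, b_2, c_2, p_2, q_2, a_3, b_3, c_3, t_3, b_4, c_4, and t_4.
a_1 = 4; c_1 = 6.5; q_1 = 1.5; t_1 = 3.5; a_2 = 1; b_2 = 5.5; c_2 = 4; p_2 = 1.5; q_2 = 3.5; a_3 = 2.5; b_3 = 5; c_3 = 3.5; t_3 = 4.5; b_4 = 2; c_4 = 1; t_4 = 4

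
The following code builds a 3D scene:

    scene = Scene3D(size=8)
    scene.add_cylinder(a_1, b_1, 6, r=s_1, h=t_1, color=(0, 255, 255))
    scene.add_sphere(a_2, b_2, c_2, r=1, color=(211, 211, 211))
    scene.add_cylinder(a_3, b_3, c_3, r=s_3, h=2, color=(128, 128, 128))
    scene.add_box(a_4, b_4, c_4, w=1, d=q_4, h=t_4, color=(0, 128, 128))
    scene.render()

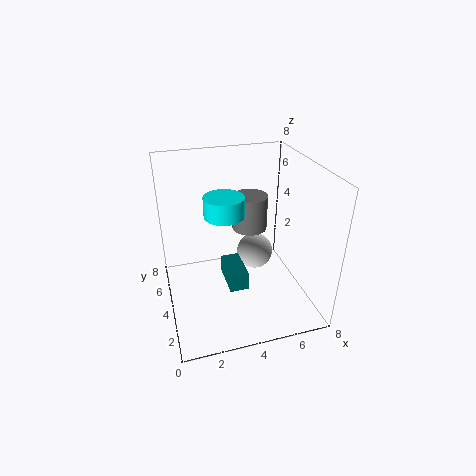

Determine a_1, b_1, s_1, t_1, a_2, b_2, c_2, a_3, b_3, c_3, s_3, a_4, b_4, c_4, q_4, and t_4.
a_1 = 3
b_1 = 3
s_1 = 1
t_1 = 1
a_2 = 5
b_2 = 4
c_2 = 3
a_3 = 5
b_3 = 5
c_3 = 4
s_3 = 1
a_4 = 3
b_4 = 2
c_4 = 2
q_4 = 2
t_4 = 1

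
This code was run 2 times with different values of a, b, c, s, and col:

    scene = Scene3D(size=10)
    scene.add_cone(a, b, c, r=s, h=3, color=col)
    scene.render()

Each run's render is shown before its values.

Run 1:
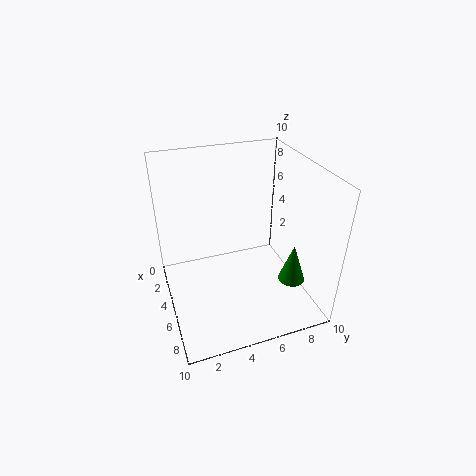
a = 6, b = 9, c = 1, s = 1, col = 'green'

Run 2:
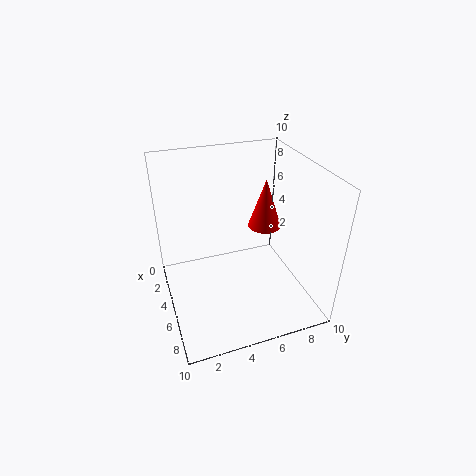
a = 7, b = 6, c = 7, s = 1, col = 'red'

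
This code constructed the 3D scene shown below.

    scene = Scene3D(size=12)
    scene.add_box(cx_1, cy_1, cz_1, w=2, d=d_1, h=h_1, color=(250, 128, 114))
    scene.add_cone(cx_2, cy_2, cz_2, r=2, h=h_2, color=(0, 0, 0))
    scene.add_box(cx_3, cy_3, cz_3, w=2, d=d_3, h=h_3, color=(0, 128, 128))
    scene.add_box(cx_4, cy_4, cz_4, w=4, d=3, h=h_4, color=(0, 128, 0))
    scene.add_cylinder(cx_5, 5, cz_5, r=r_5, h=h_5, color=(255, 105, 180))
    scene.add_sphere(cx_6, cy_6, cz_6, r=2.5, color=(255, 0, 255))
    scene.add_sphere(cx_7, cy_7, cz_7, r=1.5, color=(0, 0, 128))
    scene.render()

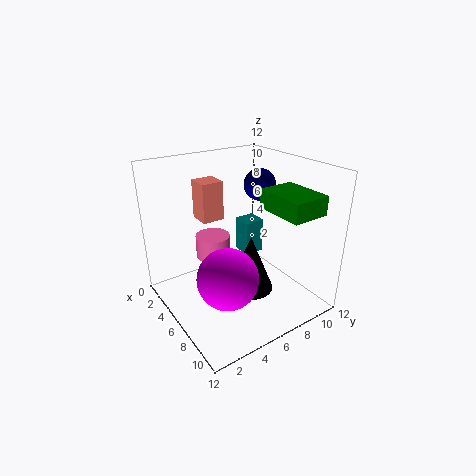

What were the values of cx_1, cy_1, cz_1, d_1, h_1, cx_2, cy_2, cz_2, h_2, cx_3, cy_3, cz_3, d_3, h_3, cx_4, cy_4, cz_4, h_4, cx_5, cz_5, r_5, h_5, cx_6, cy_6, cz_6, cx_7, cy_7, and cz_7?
cx_1 = 1
cy_1 = 4.5
cz_1 = 6.5
d_1 = 2
h_1 = 3.5
cx_2 = 6.5
cy_2 = 7
cz_2 = 1
h_2 = 5
cx_3 = 0.5
cy_3 = 9.5
cz_3 = 1.5
d_3 = 2
h_3 = 3.5
cx_4 = 7.5
cy_4 = 7
cz_4 = 9
h_4 = 1.5
cx_5 = 3.5
cz_5 = 3.5
r_5 = 1.5
h_5 = 2
cx_6 = 7.5
cy_6 = 4
cz_6 = 3.5
cx_7 = 3
cy_7 = 10.5
cz_7 = 9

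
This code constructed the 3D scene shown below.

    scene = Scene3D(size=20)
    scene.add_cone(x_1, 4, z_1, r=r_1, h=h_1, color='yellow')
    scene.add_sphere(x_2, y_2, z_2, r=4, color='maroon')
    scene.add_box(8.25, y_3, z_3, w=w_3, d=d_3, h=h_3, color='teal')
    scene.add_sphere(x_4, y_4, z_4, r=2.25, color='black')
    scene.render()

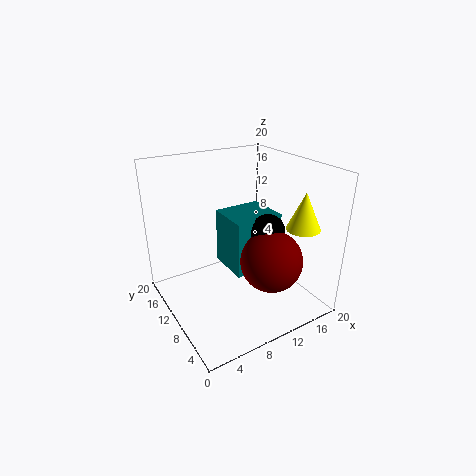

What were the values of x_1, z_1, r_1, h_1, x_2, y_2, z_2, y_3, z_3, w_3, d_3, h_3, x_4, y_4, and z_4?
x_1 = 16.25; z_1 = 12.25; r_1 = 2.25; h_1 = 5; x_2 = 11.5; y_2 = 4.25; z_2 = 8.75; y_3 = 7; z_3 = 5.75; w_3 = 6.75; d_3 = 6; h_3 = 7.75; x_4 = 12.25; y_4 = 6.25; z_4 = 12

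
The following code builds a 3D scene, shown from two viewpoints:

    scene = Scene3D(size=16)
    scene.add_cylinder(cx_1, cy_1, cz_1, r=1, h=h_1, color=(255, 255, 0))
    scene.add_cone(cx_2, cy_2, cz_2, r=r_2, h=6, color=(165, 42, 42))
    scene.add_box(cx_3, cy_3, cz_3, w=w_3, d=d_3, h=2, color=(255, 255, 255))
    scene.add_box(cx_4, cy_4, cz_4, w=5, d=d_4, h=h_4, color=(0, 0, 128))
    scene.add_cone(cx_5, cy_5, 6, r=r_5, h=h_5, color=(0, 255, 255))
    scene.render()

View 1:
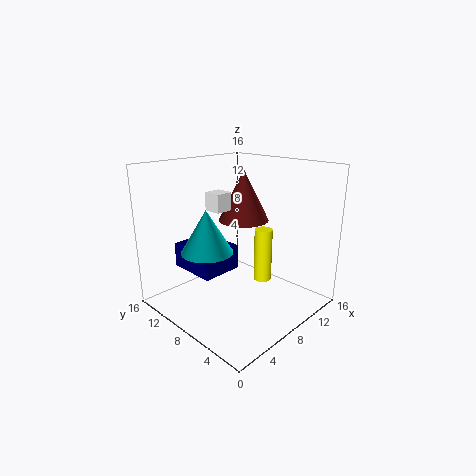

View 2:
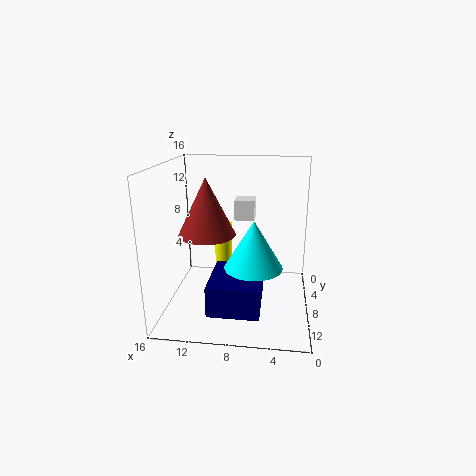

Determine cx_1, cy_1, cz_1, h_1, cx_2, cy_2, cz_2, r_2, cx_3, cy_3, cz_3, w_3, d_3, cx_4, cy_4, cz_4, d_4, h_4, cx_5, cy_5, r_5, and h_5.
cx_1 = 10
cy_1 = 6
cz_1 = 3
h_1 = 6
cx_2 = 11
cy_2 = 10
cz_2 = 9
r_2 = 3
cx_3 = 6
cy_3 = 9
cz_3 = 11
w_3 = 2
d_3 = 2
cx_4 = 5
cy_4 = 10
cz_4 = 3
d_4 = 6
h_4 = 3
cx_5 = 6
cy_5 = 11
r_5 = 3
h_5 = 5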